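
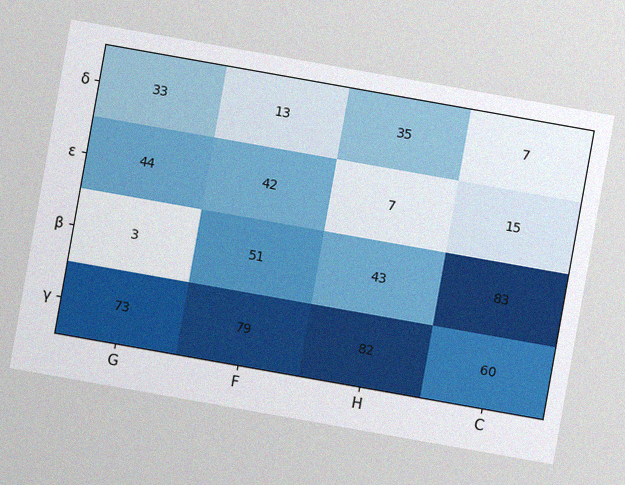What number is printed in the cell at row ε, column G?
44

The chart is tilted about 10° clockwise, with some photo noise. The (ε, G) cell reads 44.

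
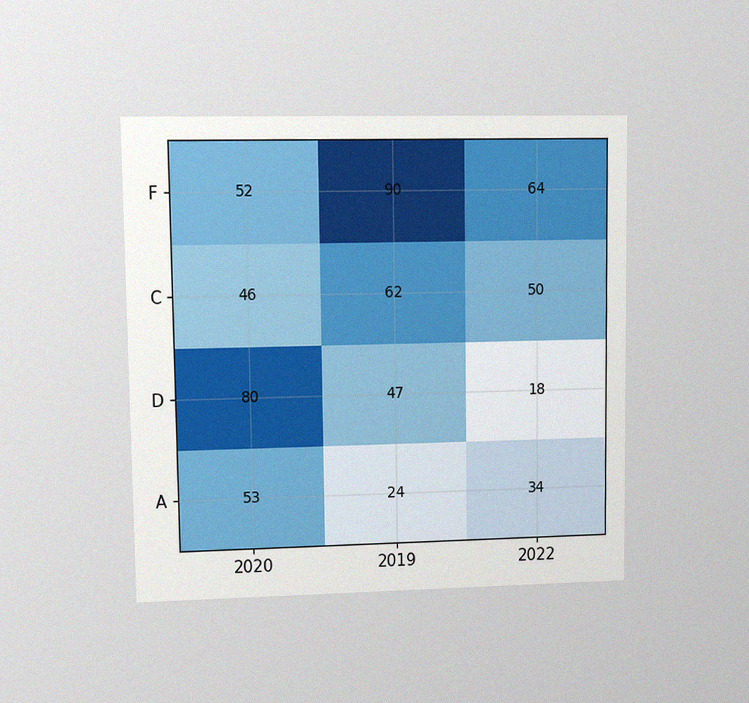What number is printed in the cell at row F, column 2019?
90

The chart is viewed at a slight angle, with some photo noise. The (F, 2019) cell reads 90.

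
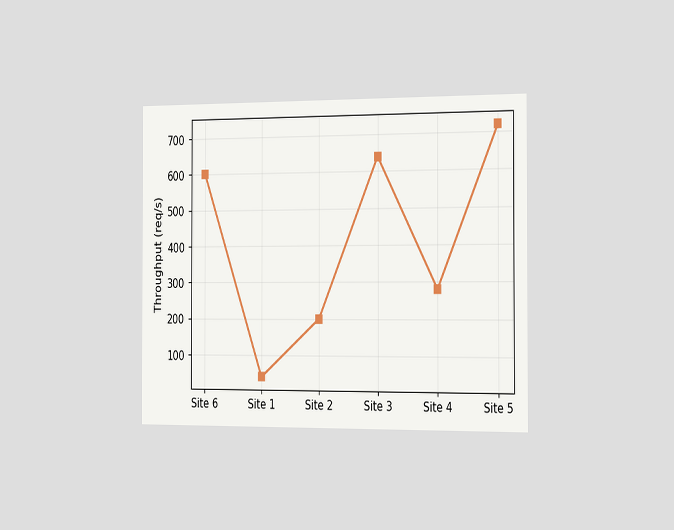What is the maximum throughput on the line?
720req/s

The chart is viewed slightly from the right. The highest point is at Site 5, and reading across to the y-axis gives 720req/s.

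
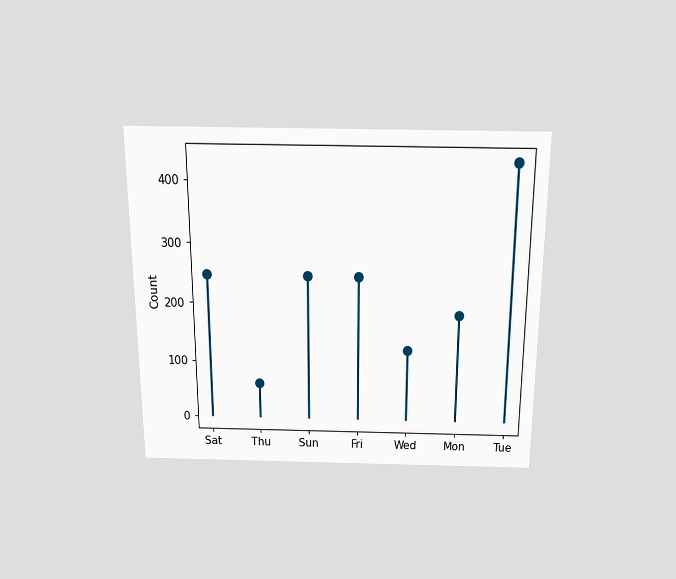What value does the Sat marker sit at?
248

The chart is viewed slightly from above. The Sat marker sits at 248.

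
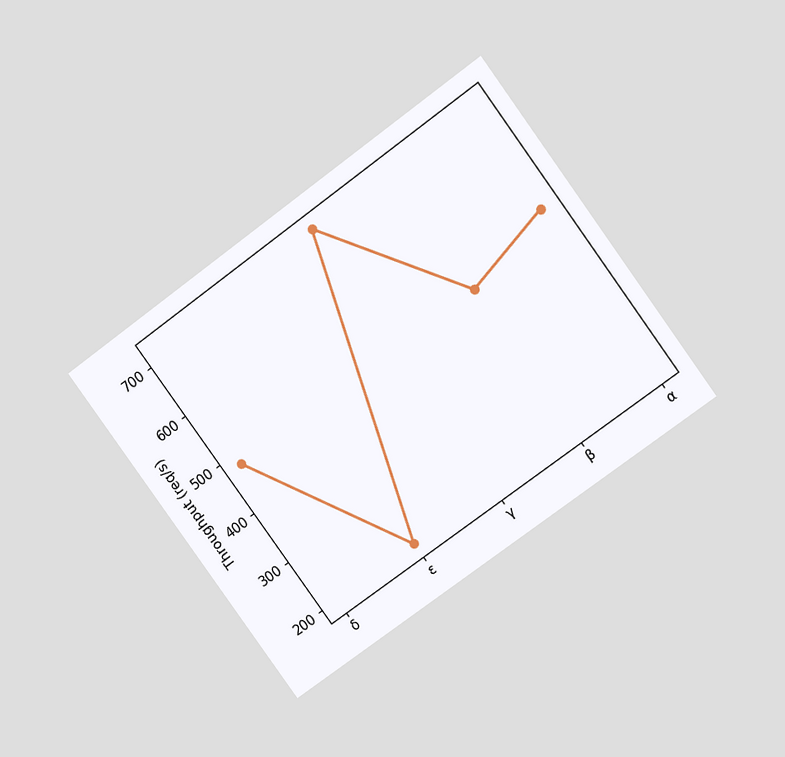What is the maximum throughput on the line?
The chart is tilted about 36° counter-clockwise and viewed at a slight angle. The highest point is at γ, and reading across to the y-axis gives 720req/s.

720req/s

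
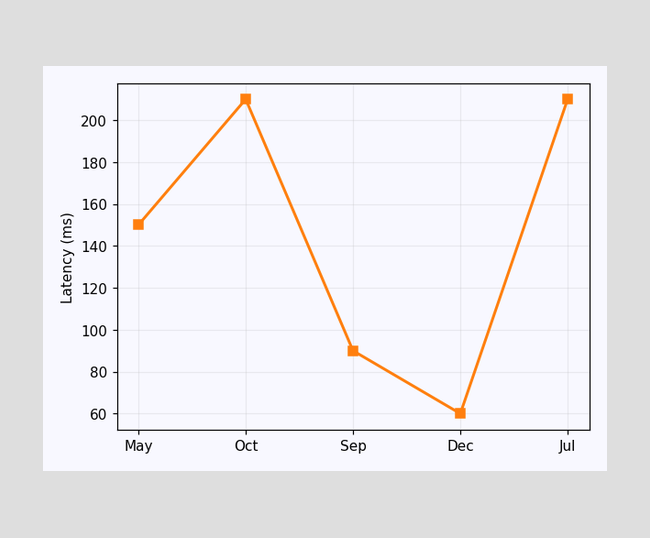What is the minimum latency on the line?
The lowest point is at Dec, and reading across to the y-axis gives 60ms.

60ms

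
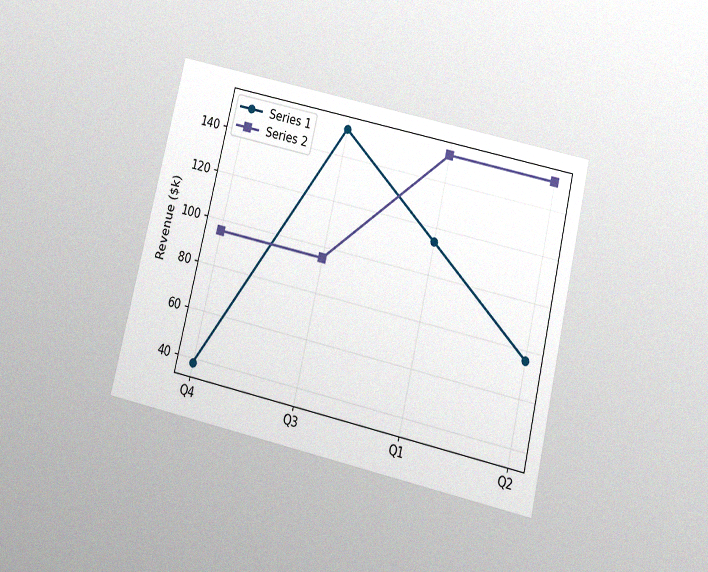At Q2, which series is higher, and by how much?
The chart is tilted about 13° clockwise and viewed slightly from below, with some photo noise. At Q2, Series 2 sits above the other line by $76k.

Series 2, by $76k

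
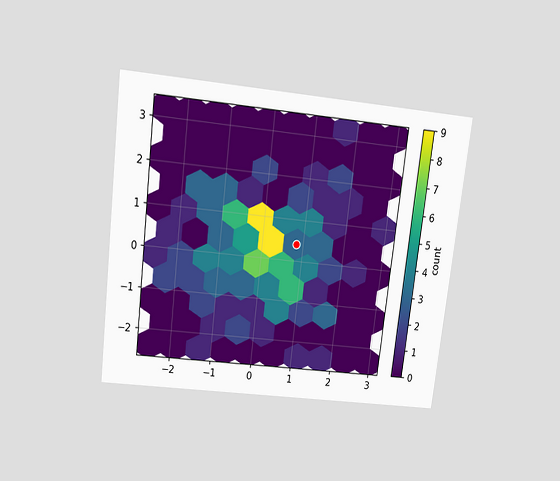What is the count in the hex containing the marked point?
The chart is tilted about 7° clockwise and viewed slightly from above. The marked hex reads 3 on the colorbar.

3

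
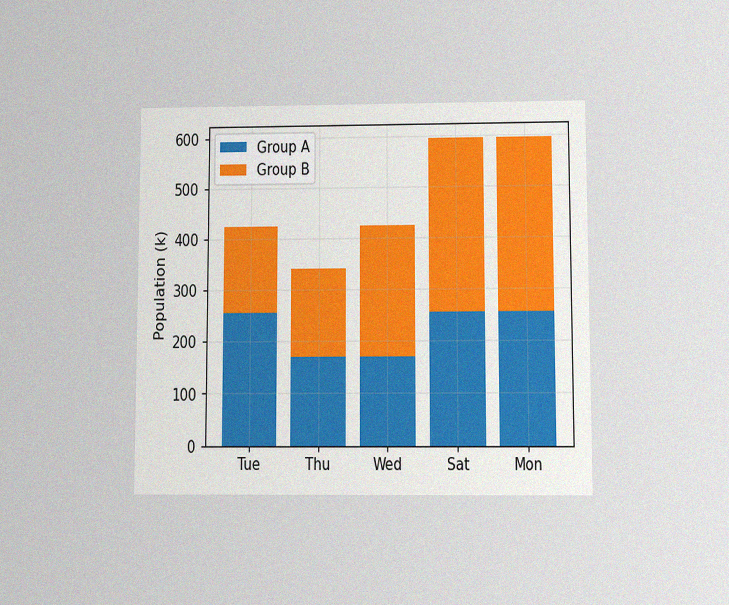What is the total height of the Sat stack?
The chart is viewed slightly from below, with some photo noise. The Sat stack's top reaches 595k on the y-axis.

595k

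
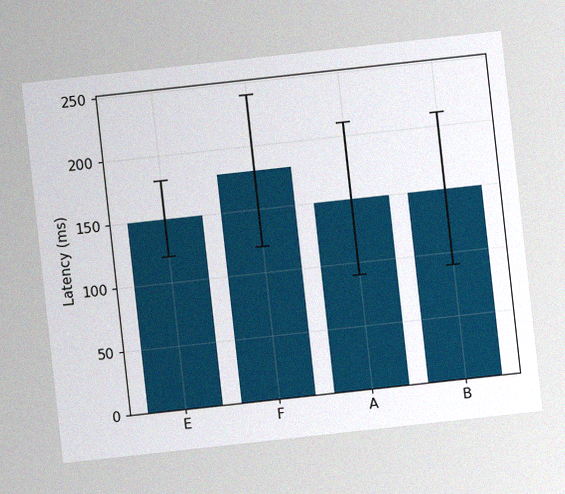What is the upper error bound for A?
The chart is tilted about 6° counter-clockwise, with some photo noise. The A bar's upper whisker reaches 210ms.

210ms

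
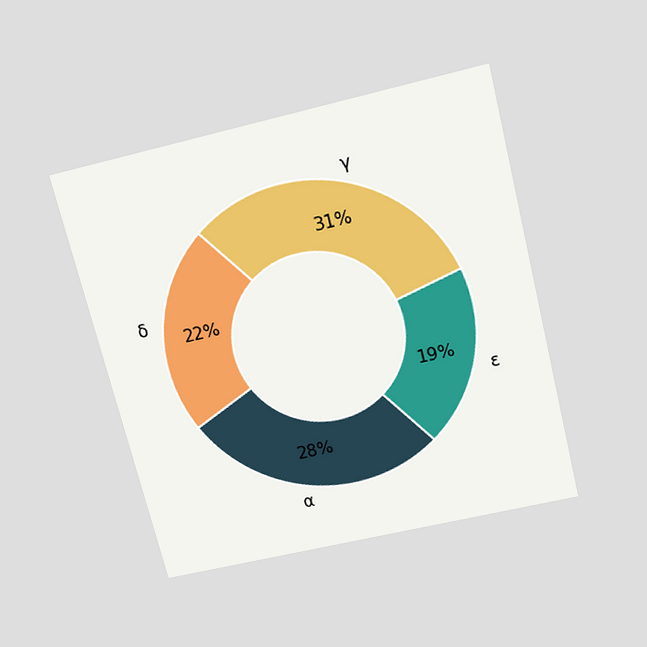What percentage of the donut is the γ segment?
31%

The chart is tilted about 14° counter-clockwise and viewed slightly from above. The γ segment takes up 31% of the ring.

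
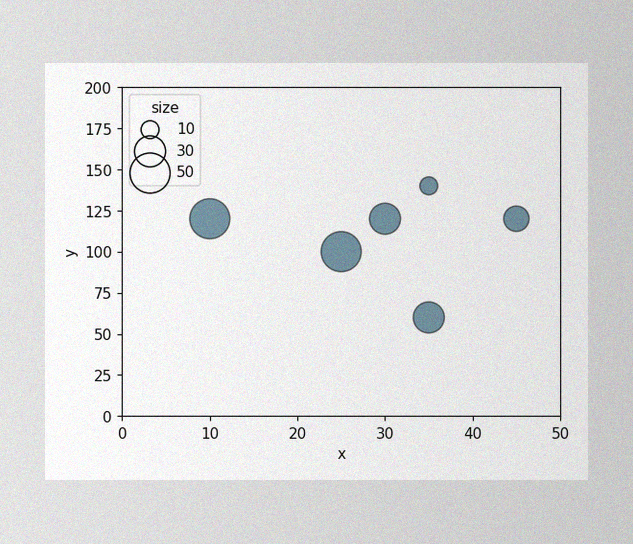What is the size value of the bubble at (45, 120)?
The image has some photo noise and uneven lighting. Matching the bubble at (45, 120) against the size legend gives 20.

20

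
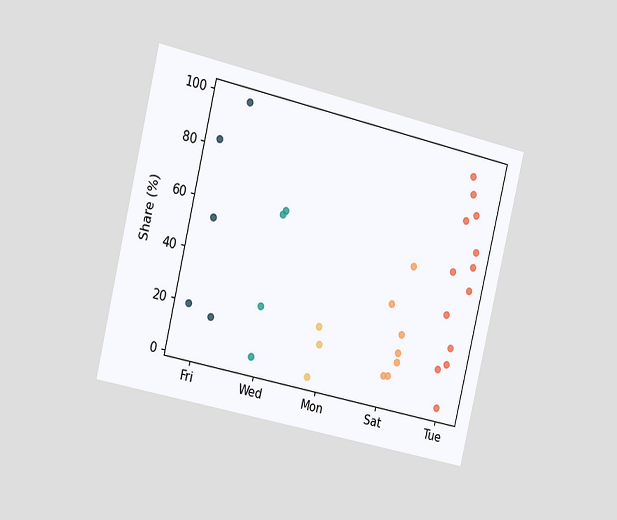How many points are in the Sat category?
7

The chart is tilted about 13° clockwise and viewed slightly from the left. Counting the markers in the Sat column gives 7.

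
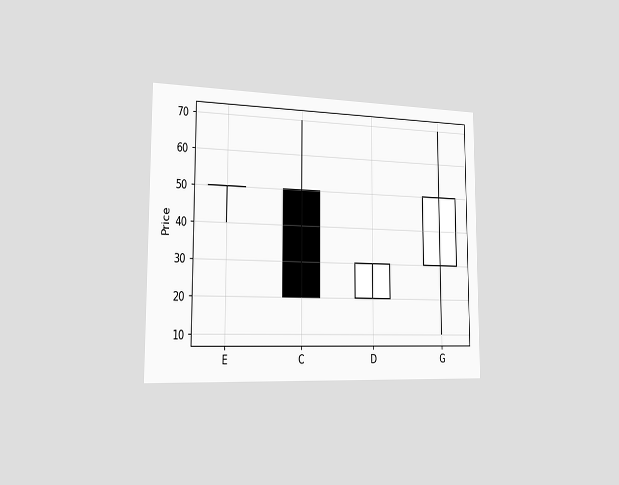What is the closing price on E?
The chart is viewed slightly from the left. The E candle closes at 50.

50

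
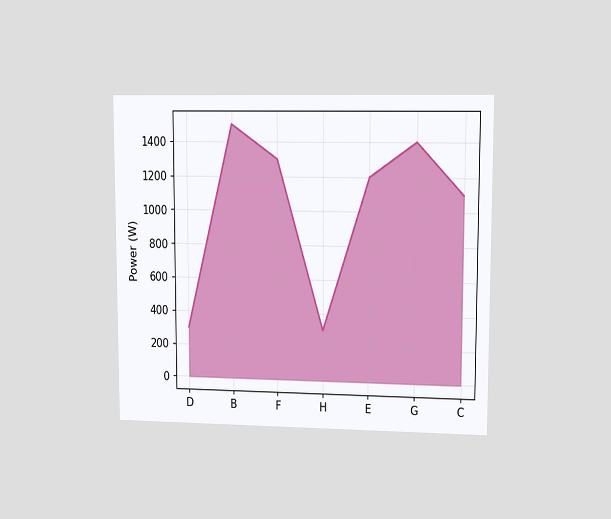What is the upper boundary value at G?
1400W

The chart is viewed at a slight angle. At G the upper boundary is at 1400W.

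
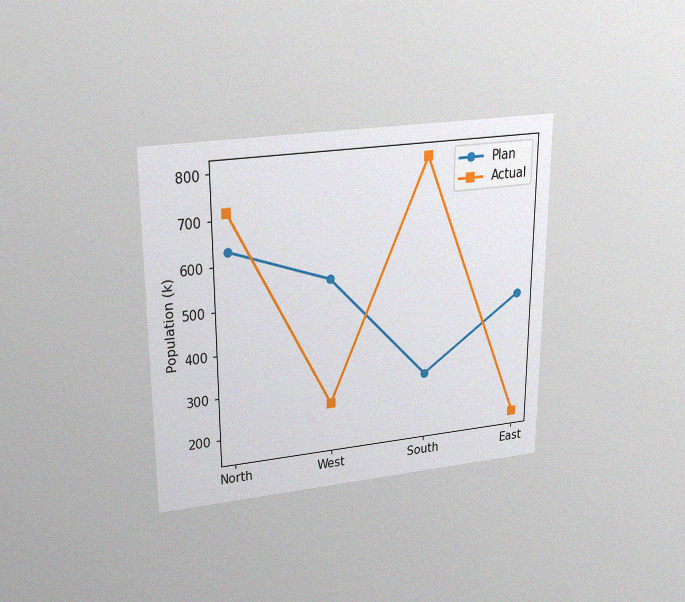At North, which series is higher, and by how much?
Actual, by 84k

The chart is viewed slightly from above, with some photo noise. At North, Actual sits above the other line by 84k.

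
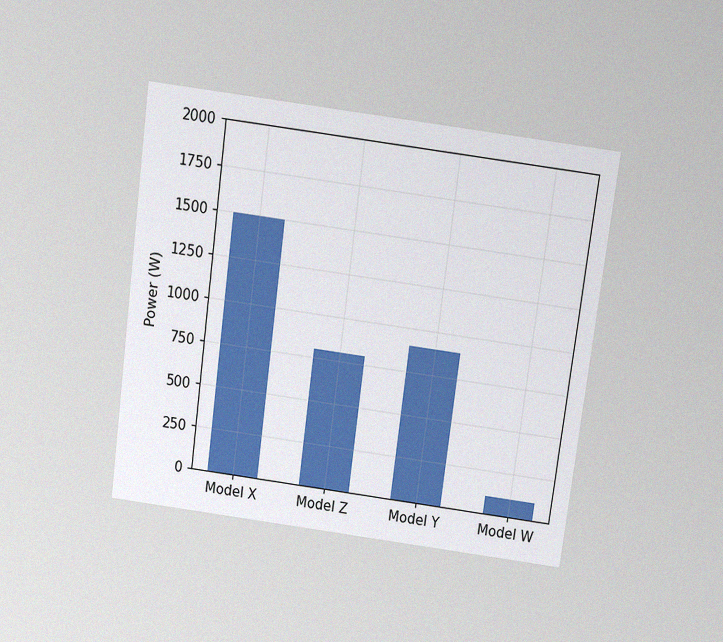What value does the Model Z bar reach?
800W

The chart is tilted about 7° clockwise and viewed slightly from above, with some photo noise. Reading along the chart's y-axis, the Model Z bar reaches 800W.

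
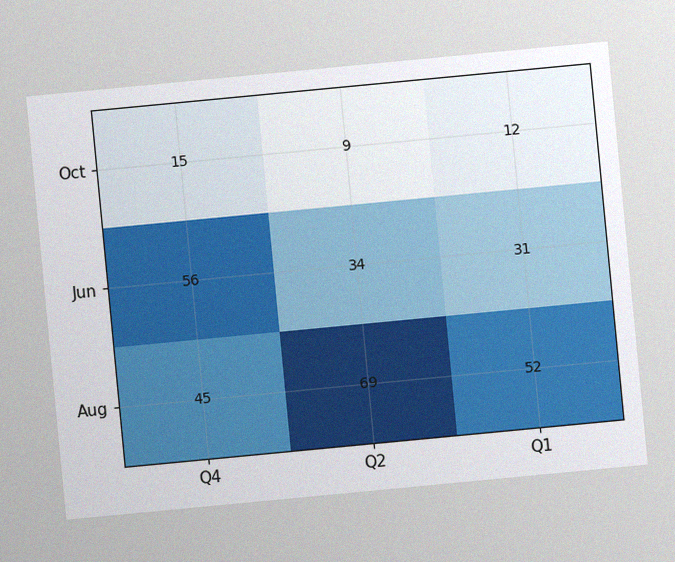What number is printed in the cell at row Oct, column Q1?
12

The chart is tilted about 5° counter-clockwise, with some photo noise. The (Oct, Q1) cell reads 12.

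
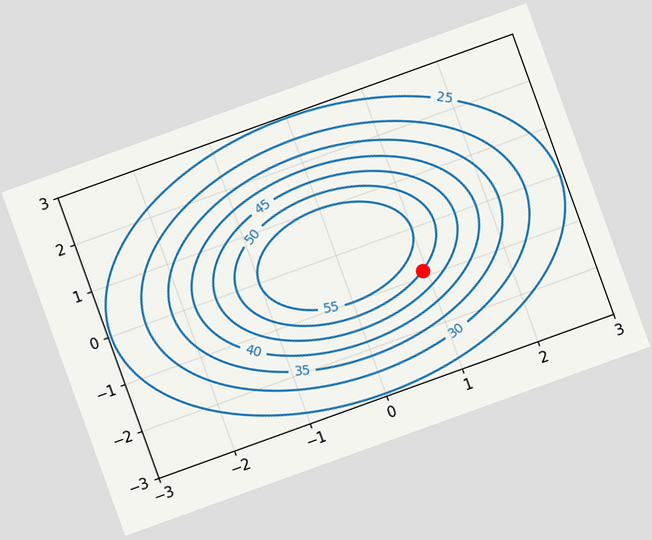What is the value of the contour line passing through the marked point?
The chart is tilted about 20° counter-clockwise. The marked point sits on the contour labelled 50.

50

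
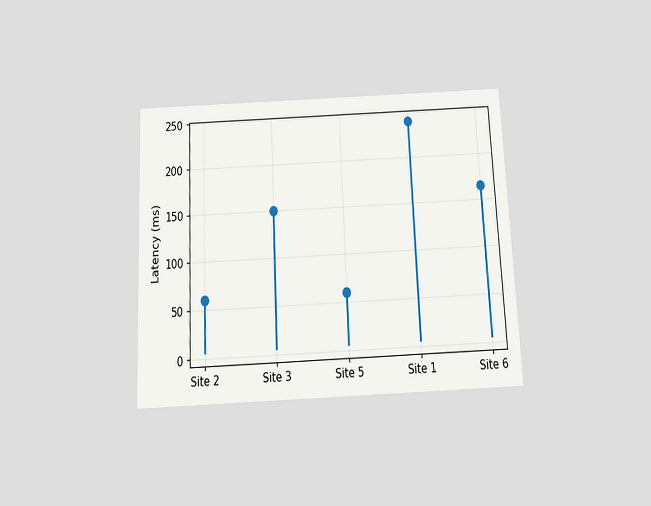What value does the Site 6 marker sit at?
The chart is tilted about 3° counter-clockwise and viewed slightly from below. The Site 6 marker sits at 165ms.

165ms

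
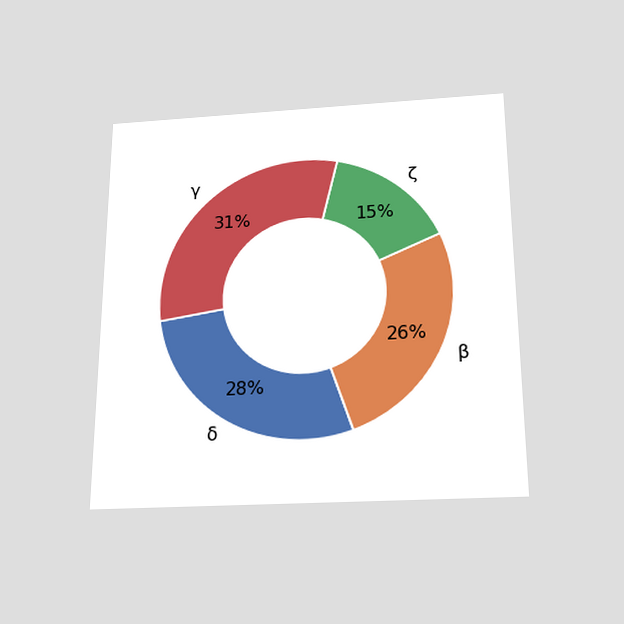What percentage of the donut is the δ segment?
The chart is viewed slightly from below. The δ segment takes up 28% of the ring.

28%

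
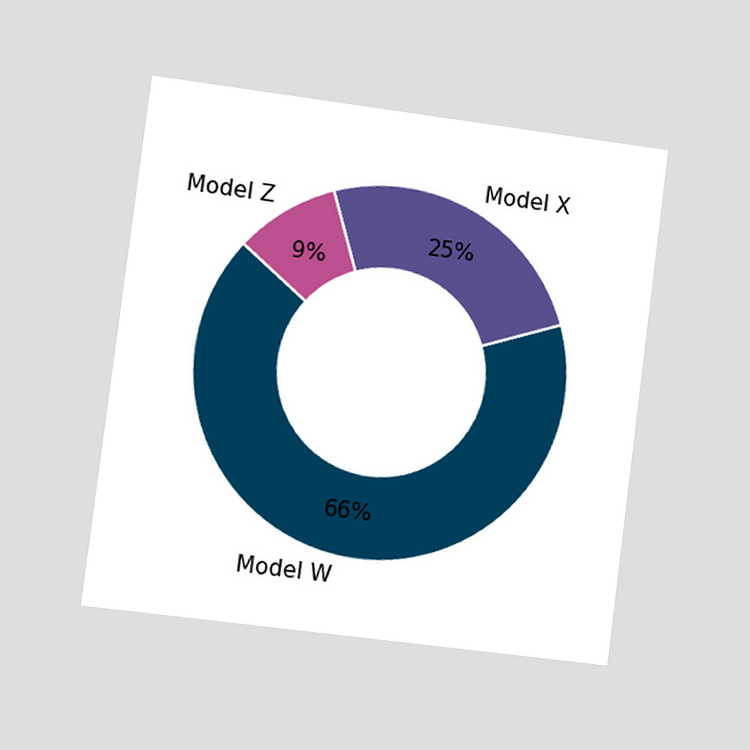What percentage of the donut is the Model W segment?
The chart is tilted about 7° clockwise and viewed slightly from the left. The Model W segment takes up 66% of the ring.

66%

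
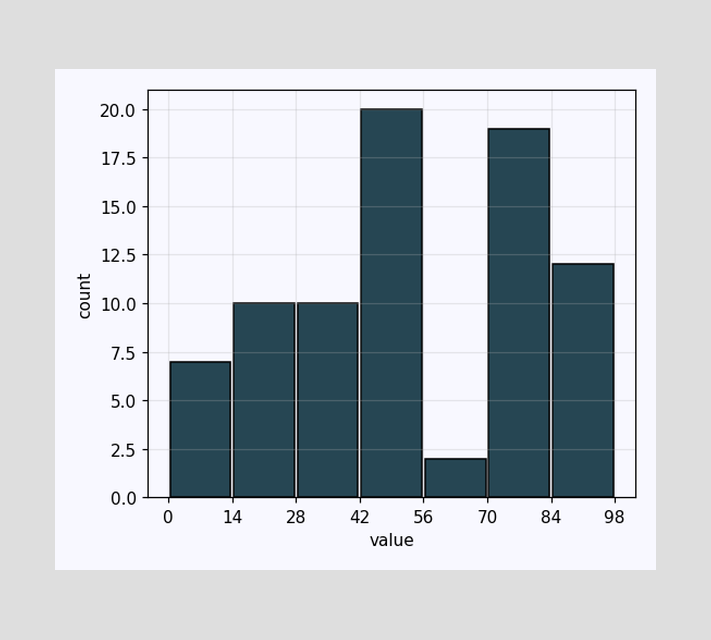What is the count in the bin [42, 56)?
The [42, 56) bin has height 20.

20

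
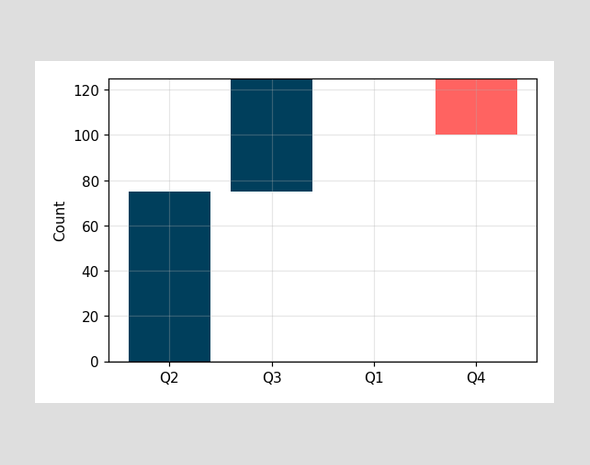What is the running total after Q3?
After Q3 the running total reaches 125.

125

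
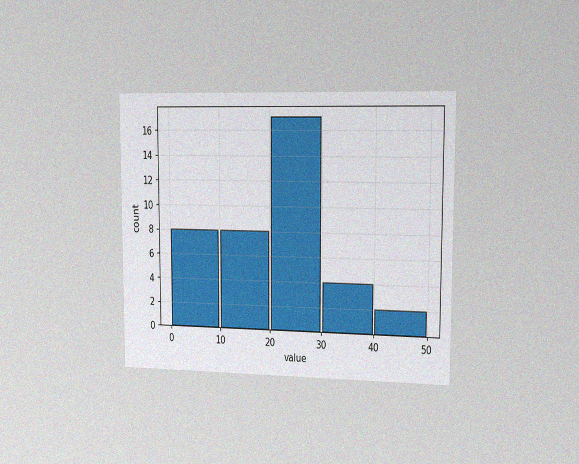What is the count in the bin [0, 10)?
8

The chart is viewed slightly from the right, with some photo noise. The [0, 10) bin has height 8.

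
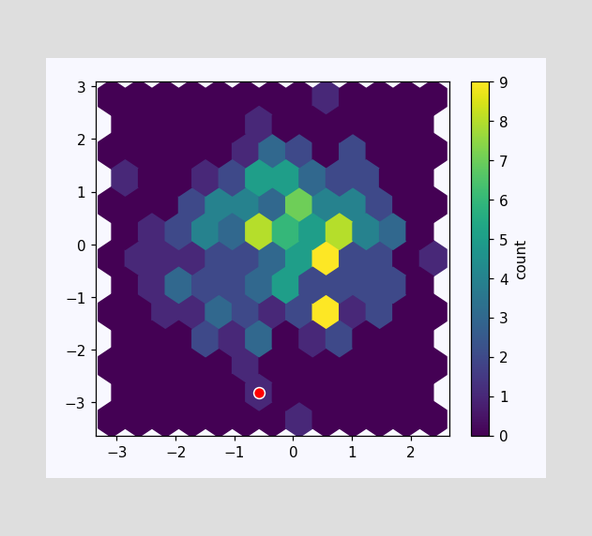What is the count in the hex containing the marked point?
1

The marked hex reads 1 on the colorbar.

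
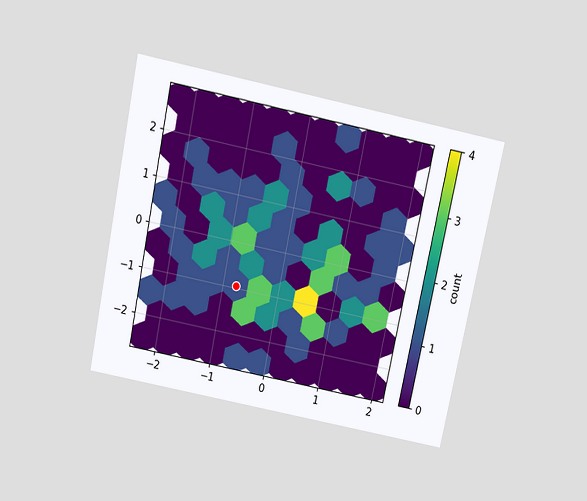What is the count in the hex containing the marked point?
The chart is tilted about 12° clockwise and viewed slightly from above. The marked hex reads 1 on the colorbar.

1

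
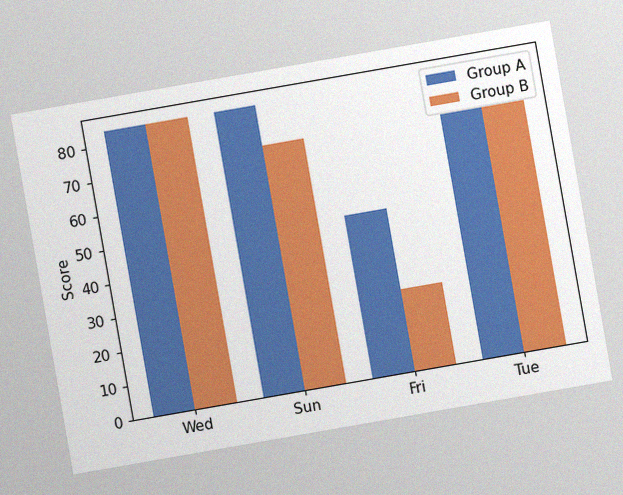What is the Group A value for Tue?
The chart is tilted about 10° counter-clockwise, with some photo noise. The Group A bar at Tue reaches 72 on the y-axis.

72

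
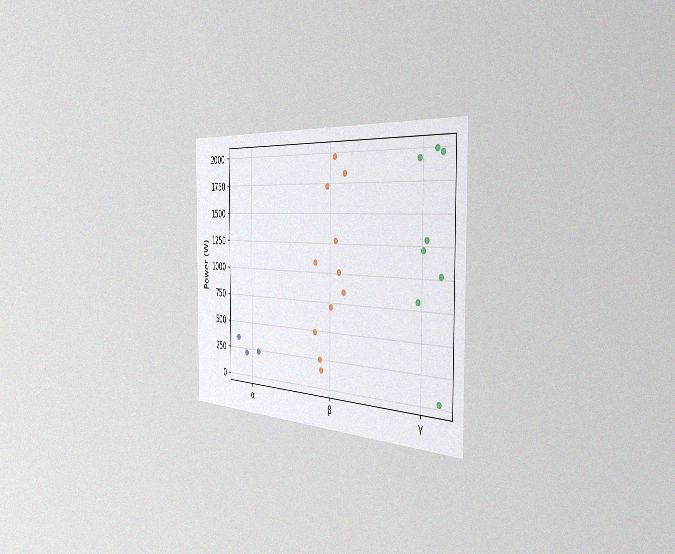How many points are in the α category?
The chart is viewed slightly from the right, with some photo noise. Counting the markers in the α column gives 3.

3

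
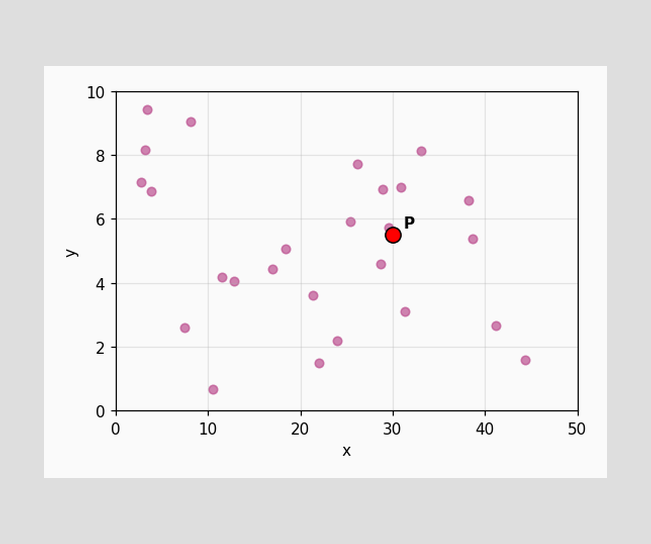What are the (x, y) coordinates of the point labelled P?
Following the gridlines from P to each axis, P sits at (30, 5.5).

(30, 5.5)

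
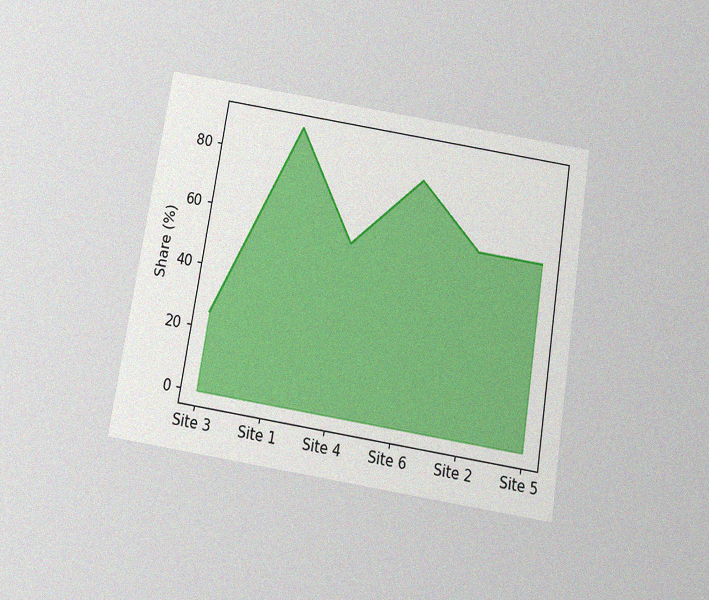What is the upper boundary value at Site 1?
90%

The chart is tilted about 9° clockwise and viewed slightly from below, with some photo noise. At Site 1 the upper boundary is at 90%.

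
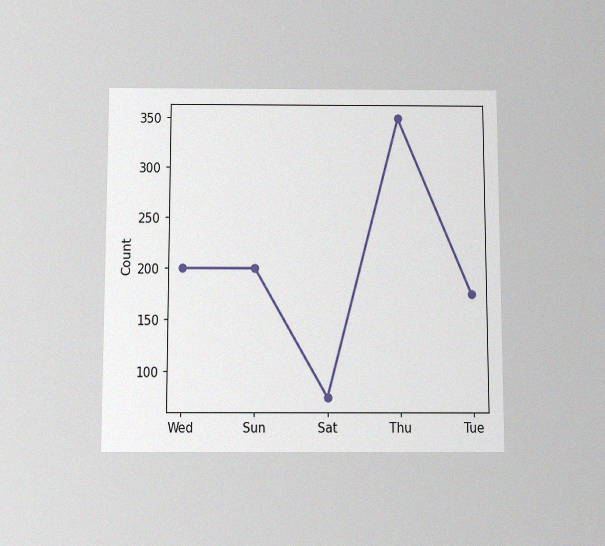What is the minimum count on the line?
75

The chart is viewed slightly from below, with some photo noise. The lowest point is at Sat, and reading across to the y-axis gives 75.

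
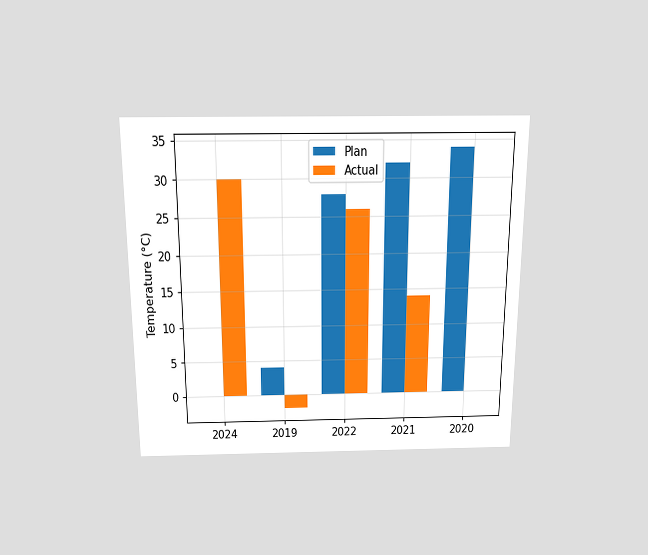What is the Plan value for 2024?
0°C

The chart is viewed slightly from above. The Plan bar at 2024 reaches 0°C on the y-axis.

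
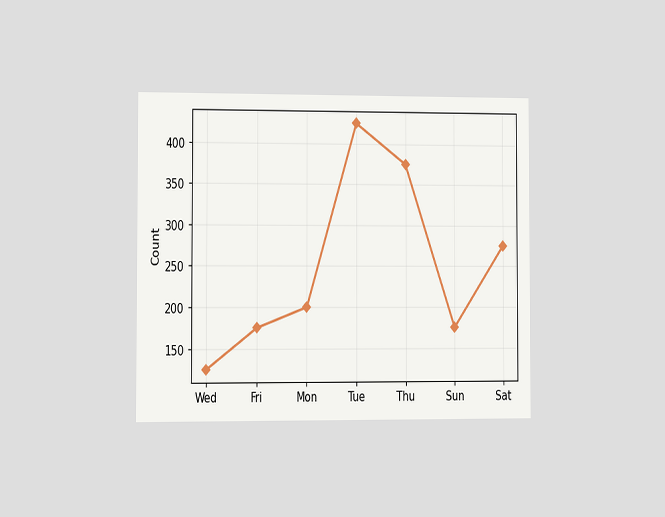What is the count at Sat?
The chart is viewed slightly from the left. At Sat, the line is at 275.

275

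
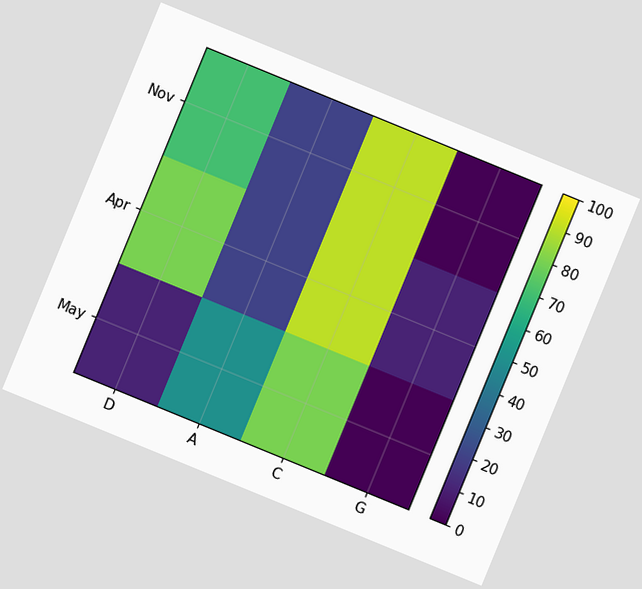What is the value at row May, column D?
10

The chart is tilted about 22° clockwise. Matching cell (May, D) against the colorbar gives 10.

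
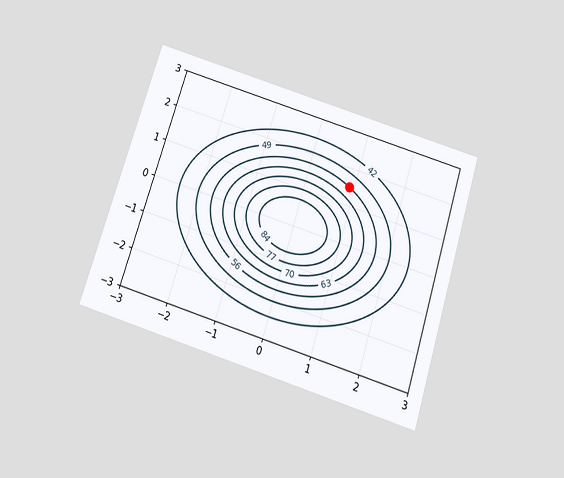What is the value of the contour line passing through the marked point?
The chart is tilted about 17° clockwise and viewed slightly from below. The marked point sits on the contour labelled 56.

56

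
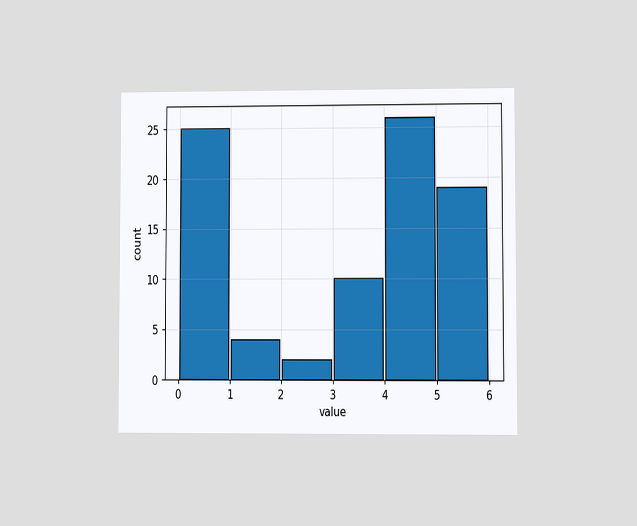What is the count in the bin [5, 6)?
19

The chart is viewed at a slight angle. The [5, 6) bin has height 19.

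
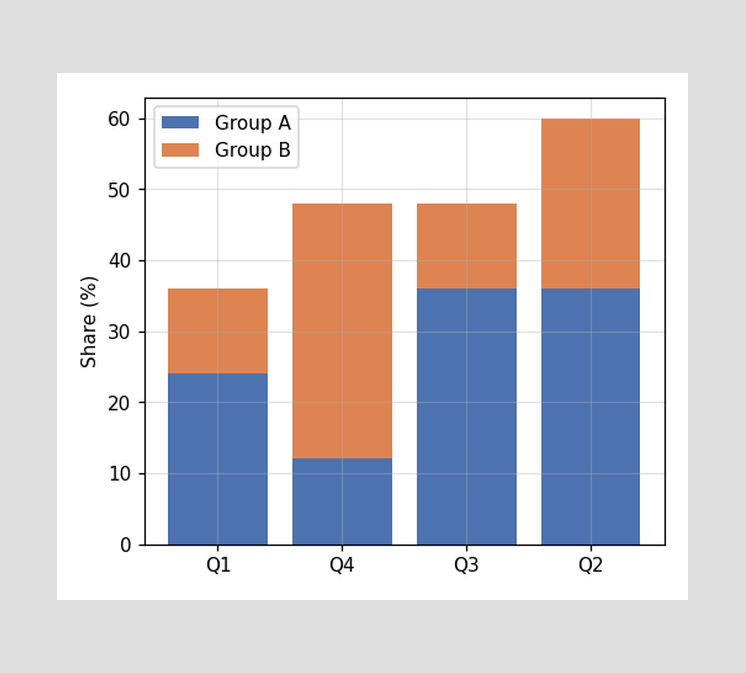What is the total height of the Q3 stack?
48%

The Q3 stack's top reaches 48% on the y-axis.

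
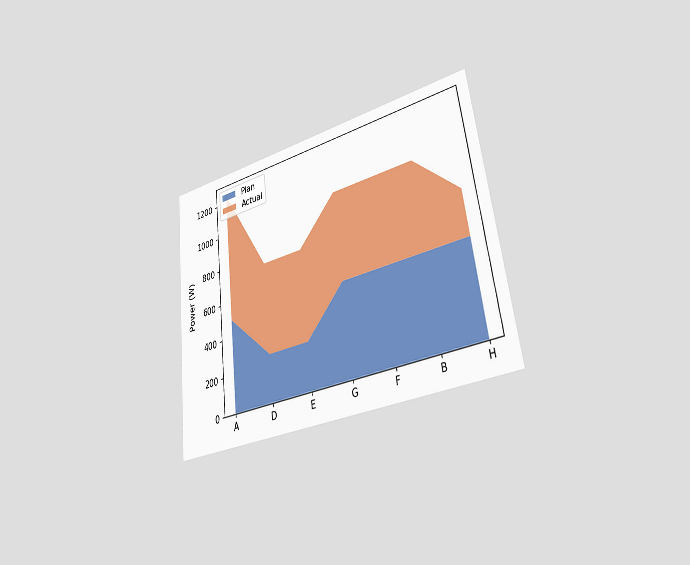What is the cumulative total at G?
1000W

The chart is tilted about 7° counter-clockwise and viewed slightly from the right. The stacked total at G reaches 1000W.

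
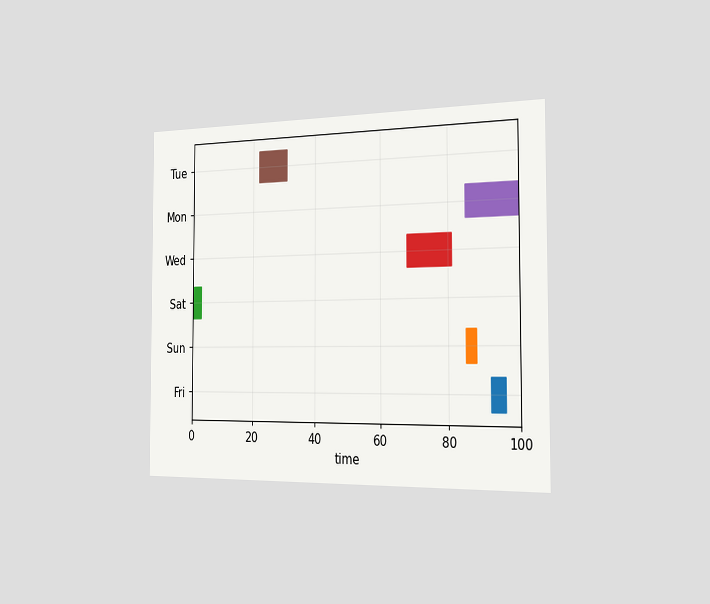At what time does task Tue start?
The chart is viewed slightly from the right. The Tue bar begins at t=22.

22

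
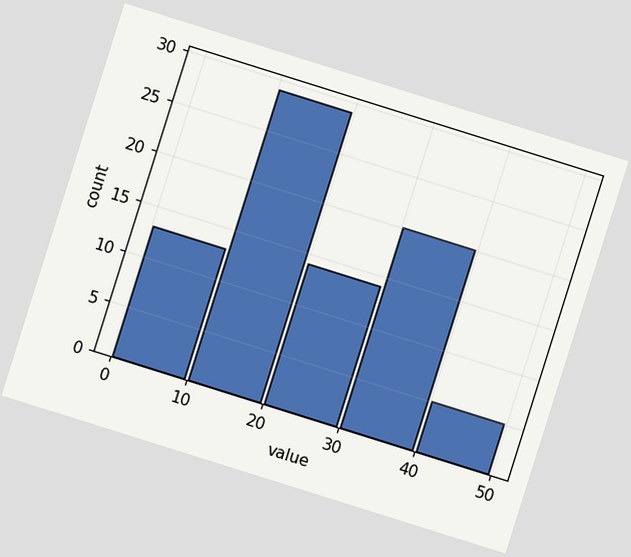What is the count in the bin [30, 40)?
20

The chart is tilted about 17° clockwise. The [30, 40) bin has height 20.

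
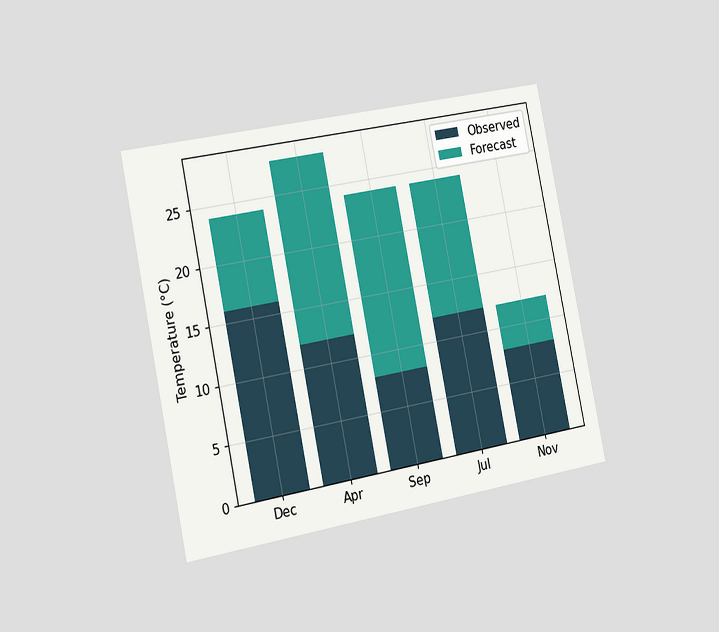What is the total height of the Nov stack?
The chart is tilted about 11° counter-clockwise and viewed slightly from the left. The Nov stack's top reaches 12°C on the y-axis.

12°C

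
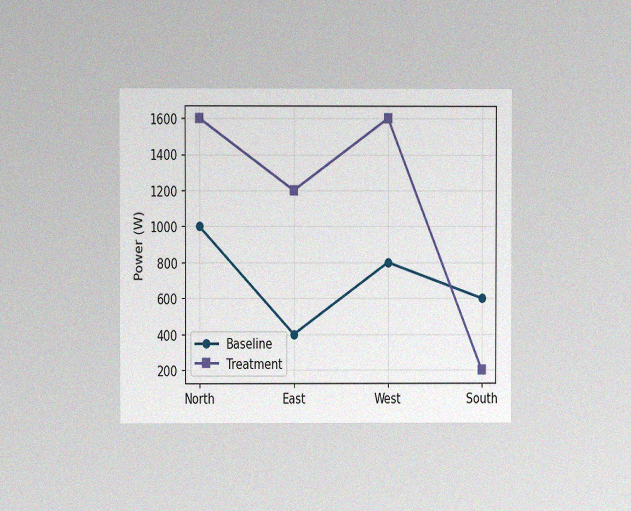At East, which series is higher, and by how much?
Treatment, by 800W

The chart is viewed at a slight angle, with some photo noise. At East, Treatment sits above the other line by 800W.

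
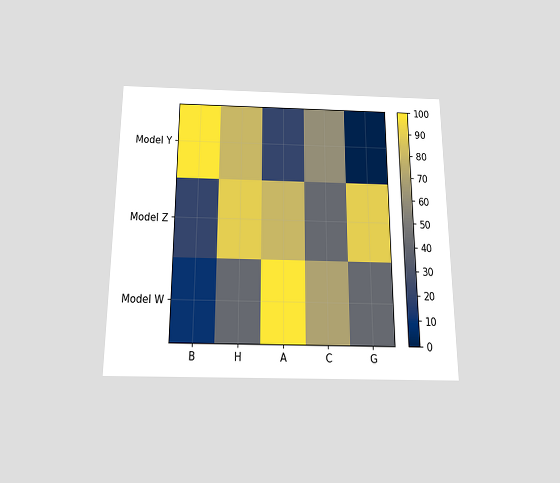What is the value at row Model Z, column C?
The chart is viewed slightly from below. Matching cell (Model Z, C) against the colorbar gives 40.

40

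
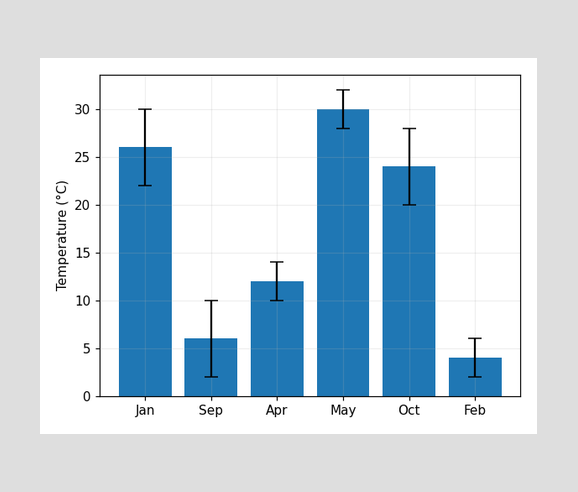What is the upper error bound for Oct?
The Oct bar's upper whisker reaches 28°C.

28°C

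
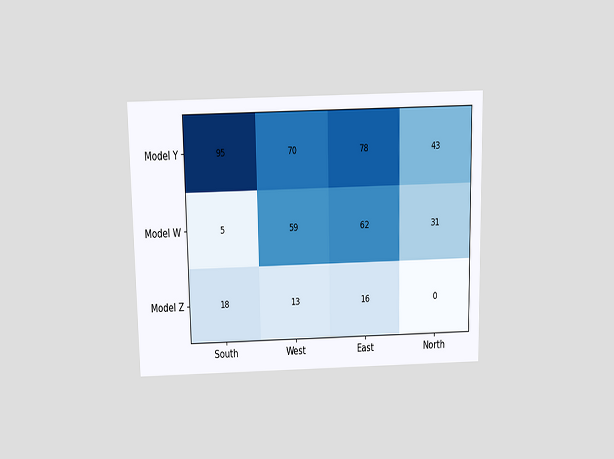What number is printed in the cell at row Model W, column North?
The chart is viewed slightly from above. The (Model W, North) cell reads 31.

31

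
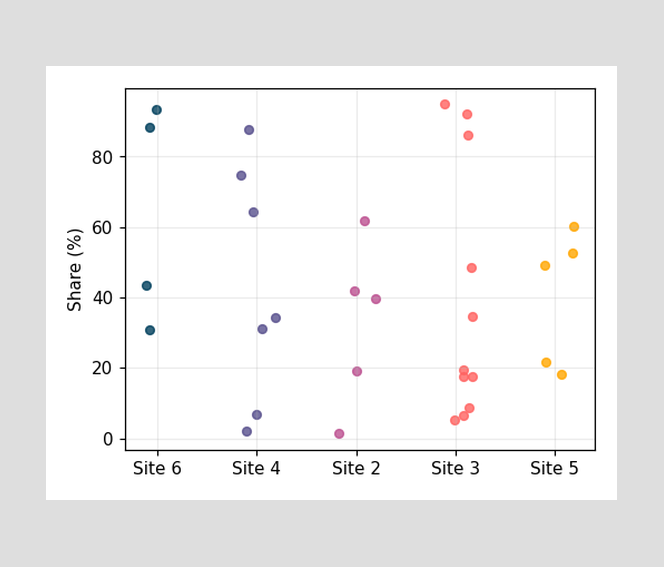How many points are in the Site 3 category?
Counting the markers in the Site 3 column gives 11.

11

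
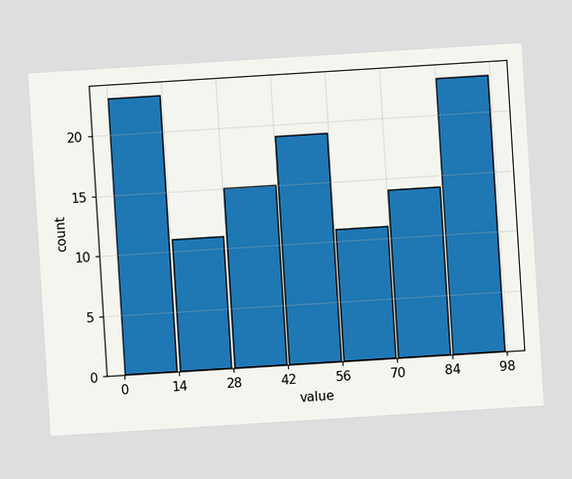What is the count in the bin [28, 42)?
15

The chart is tilted about 4° counter-clockwise. The [28, 42) bin has height 15.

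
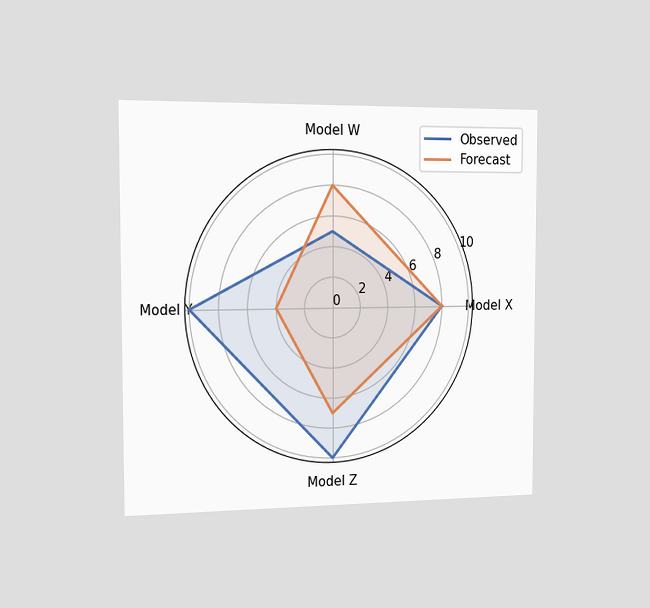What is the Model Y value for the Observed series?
10

The chart is viewed slightly from the left. On the Model Y axis, Observed reaches 10.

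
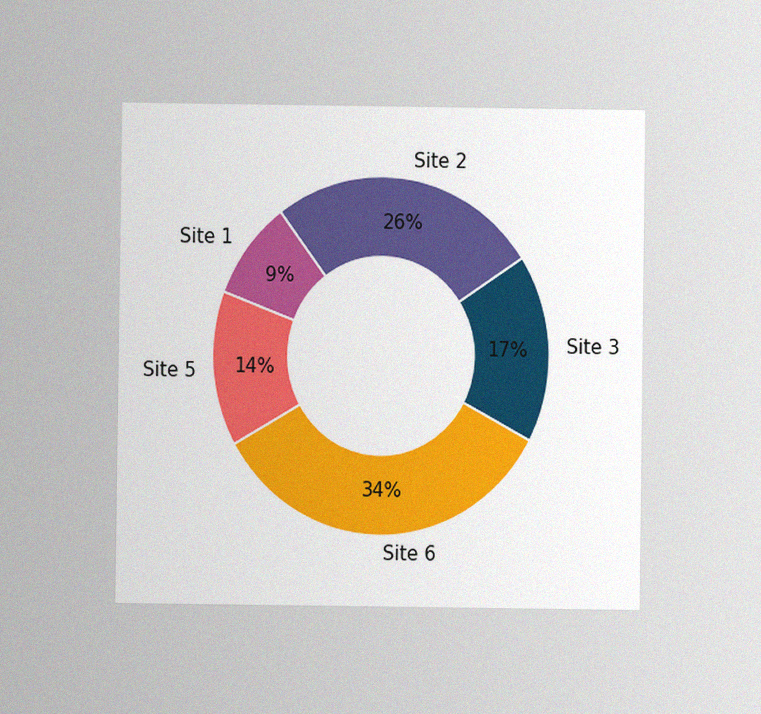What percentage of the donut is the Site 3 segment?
17%

The chart is viewed at a slight angle, with some photo noise. The Site 3 segment takes up 17% of the ring.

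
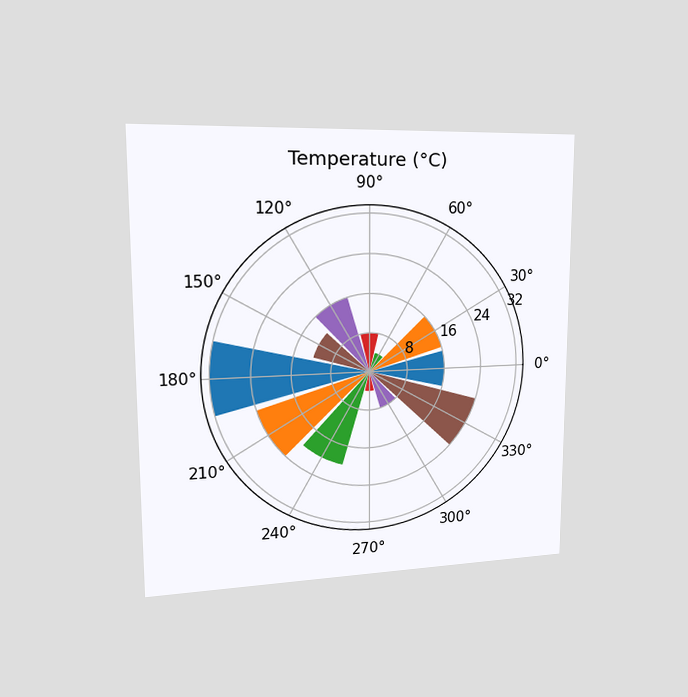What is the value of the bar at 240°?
20°C

The chart is viewed slightly from the left. The bar at 240° reaches 20°C on the radial axis.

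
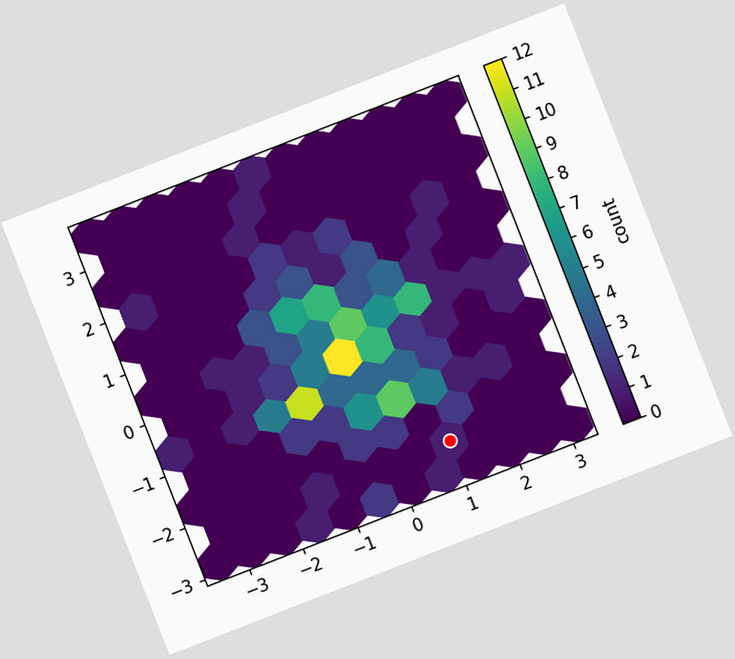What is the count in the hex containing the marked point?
1

The chart is tilted about 21° counter-clockwise. The marked hex reads 1 on the colorbar.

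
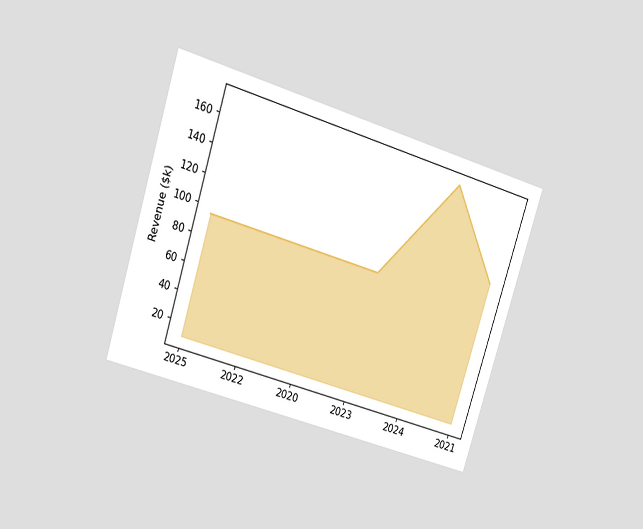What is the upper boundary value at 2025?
The chart is tilted about 17° clockwise and viewed at a slight angle. At 2025 the upper boundary is at $95k.

$95k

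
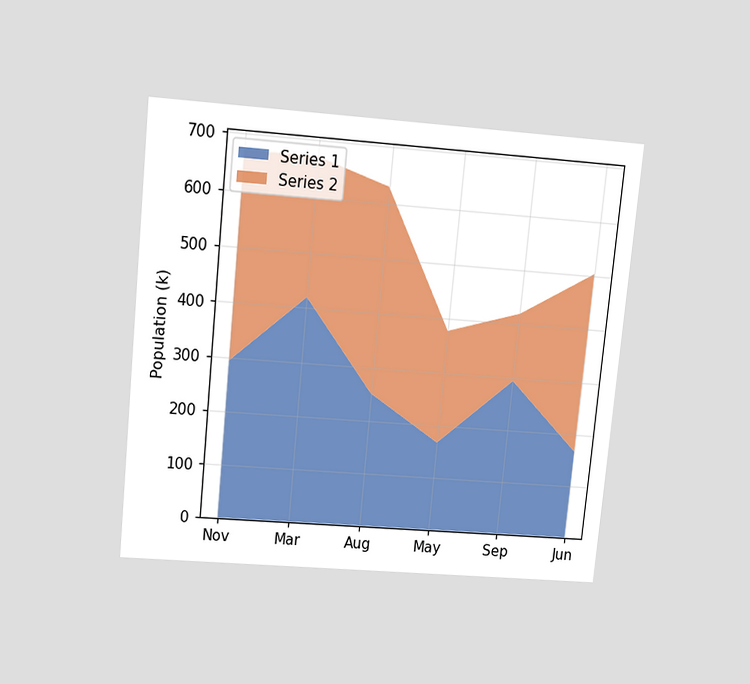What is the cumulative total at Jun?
504k

The chart is tilted about 6° clockwise and viewed slightly from above. The stacked total at Jun reaches 504k.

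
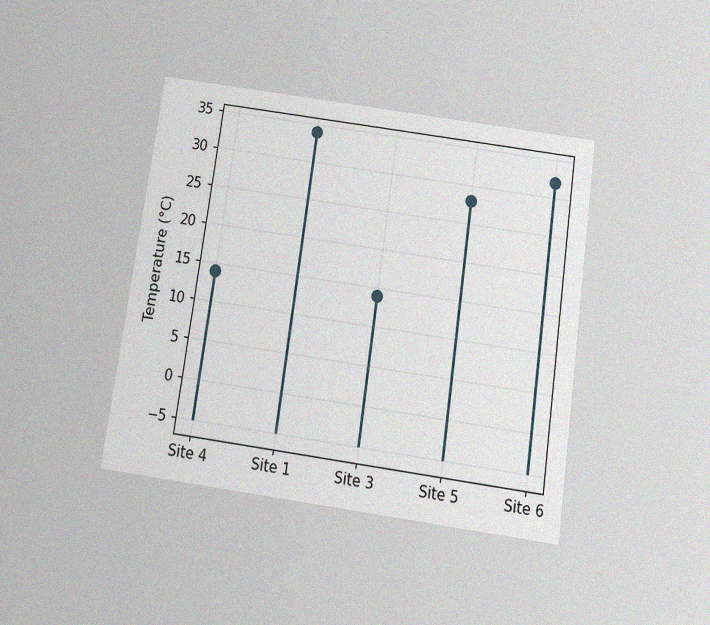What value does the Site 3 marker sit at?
The chart is tilted about 8° clockwise and viewed slightly from below, with some photo noise. The Site 3 marker sits at 14°C.

14°C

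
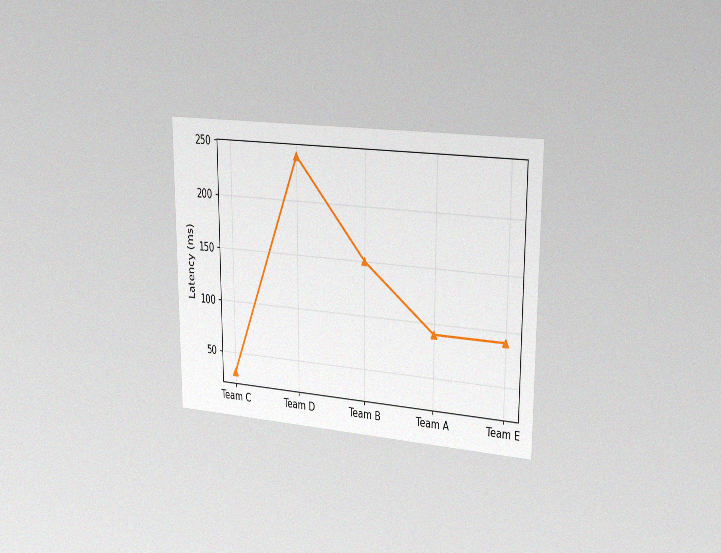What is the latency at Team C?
The chart is viewed slightly from the right, with some photo noise. At Team C, the line is at 30ms.

30ms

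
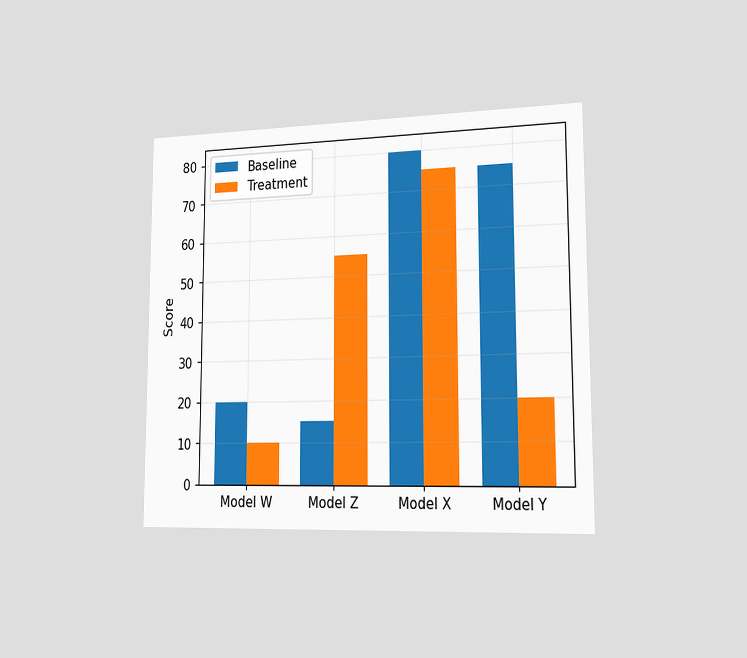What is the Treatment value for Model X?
75

The chart is viewed slightly from the right. The Treatment bar at Model X reaches 75 on the y-axis.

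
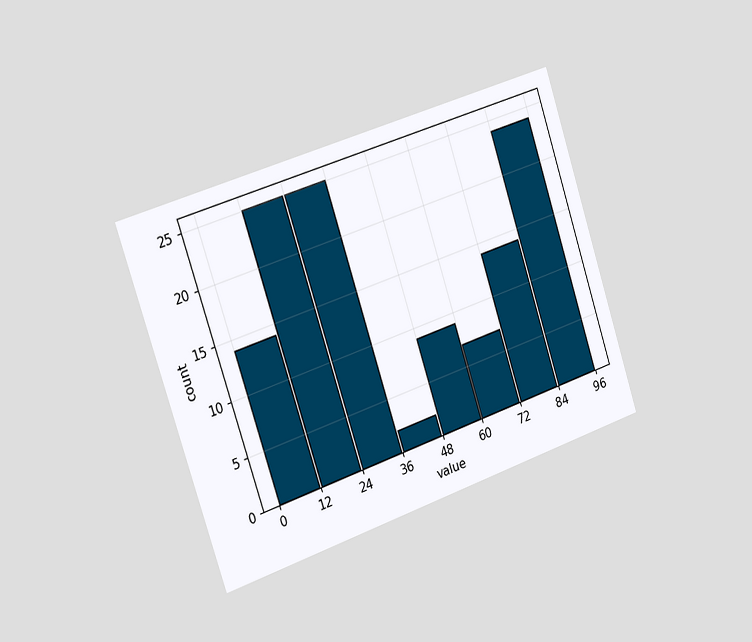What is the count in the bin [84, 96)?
The chart is tilted about 18° counter-clockwise and viewed slightly from the left. The [84, 96) bin has height 24.

24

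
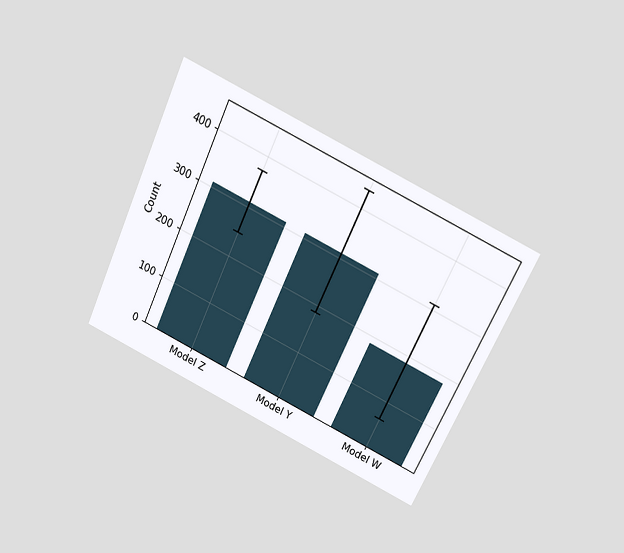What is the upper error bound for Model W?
The chart is tilted about 25° clockwise and viewed slightly from above. The Model W bar's upper whisker reaches 310.

310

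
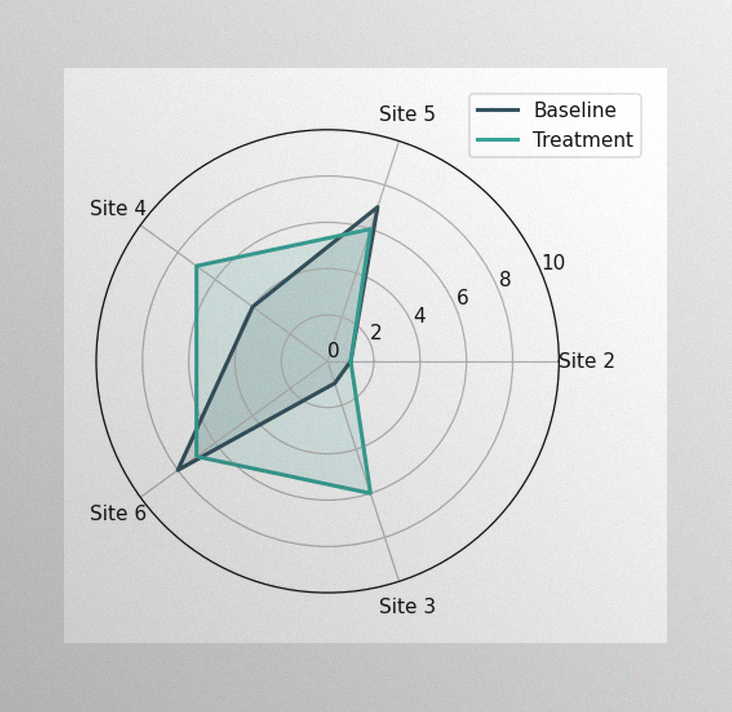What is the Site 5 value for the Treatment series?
6

The image has some photo noise and uneven lighting. On the Site 5 axis, Treatment reaches 6.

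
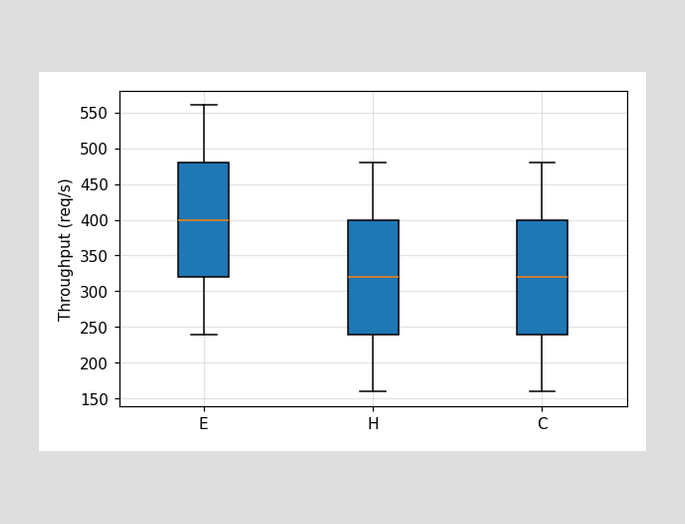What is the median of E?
400req/s

The median line in the E box sits at 400req/s.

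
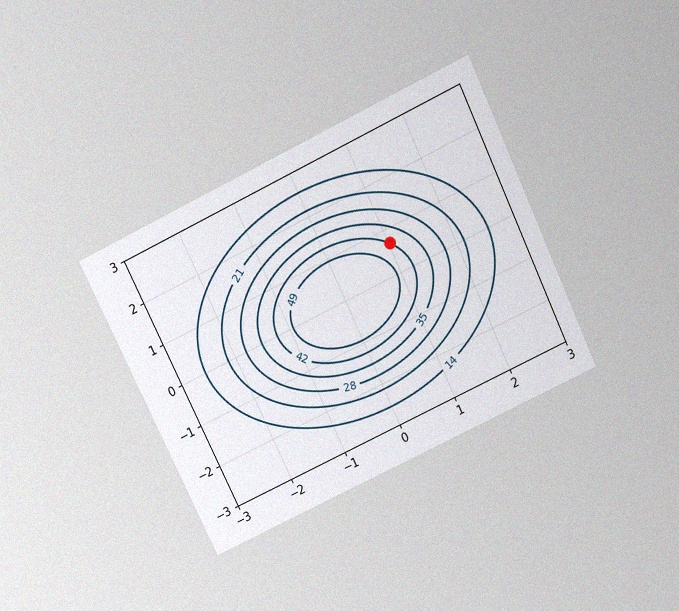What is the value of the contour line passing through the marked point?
The chart is tilted about 26° counter-clockwise and viewed slightly from above, with some photo noise. The marked point sits on the contour labelled 42.

42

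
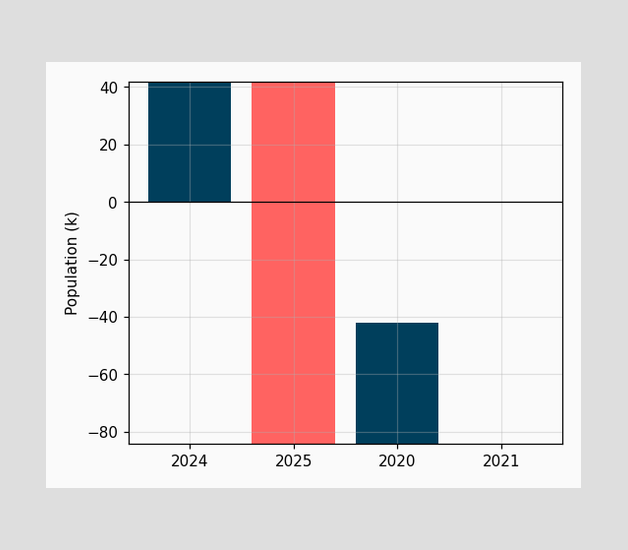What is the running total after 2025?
After 2025 the running total reaches -84k.

-84k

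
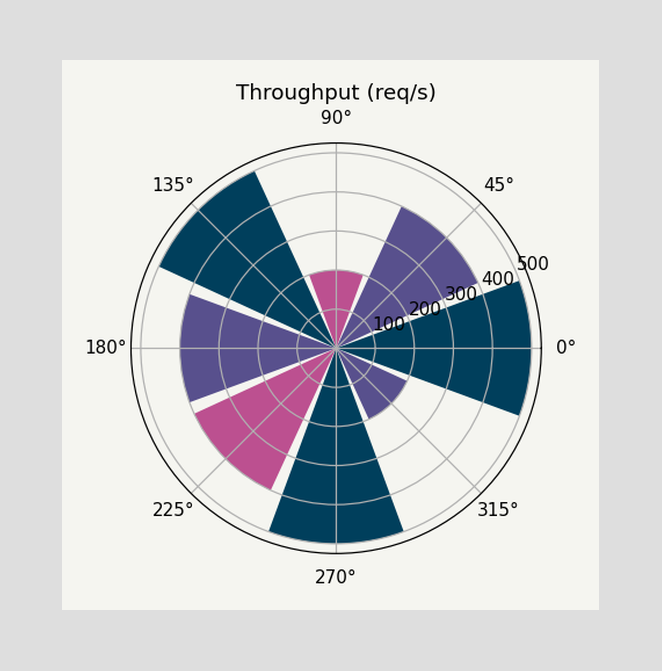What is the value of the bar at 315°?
The bar at 315° reaches 200req/s on the radial axis.

200req/s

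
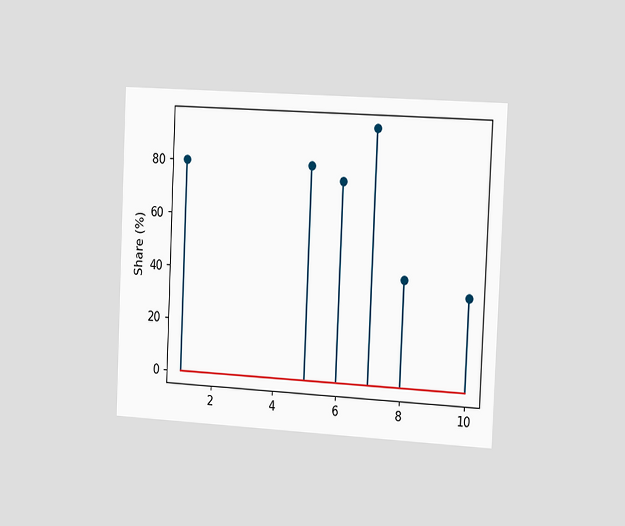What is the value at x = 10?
35%

The chart is tilted about 3° clockwise and viewed slightly from the right. The stem at x=10 reaches 35%.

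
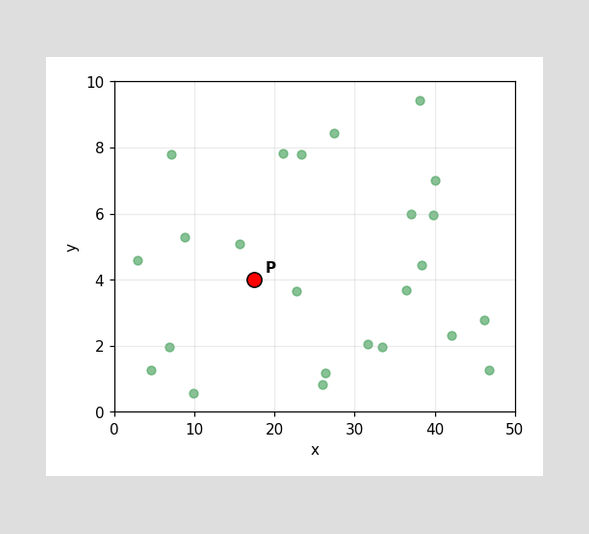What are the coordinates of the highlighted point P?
Following the gridlines from P to each axis, P sits at (17.5, 4).

(17.5, 4)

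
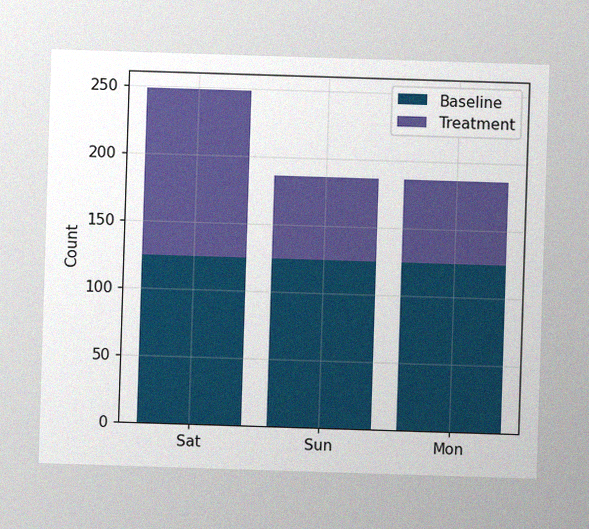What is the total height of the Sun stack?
The image has some photo noise and uneven lighting. The Sun stack's top reaches 186 on the y-axis.

186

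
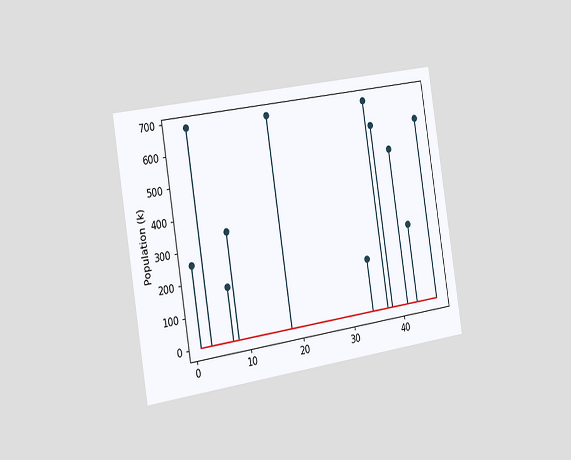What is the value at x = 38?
The chart is tilted about 9° counter-clockwise and viewed slightly from the left. The stem at x=38 reaches 595k.

595k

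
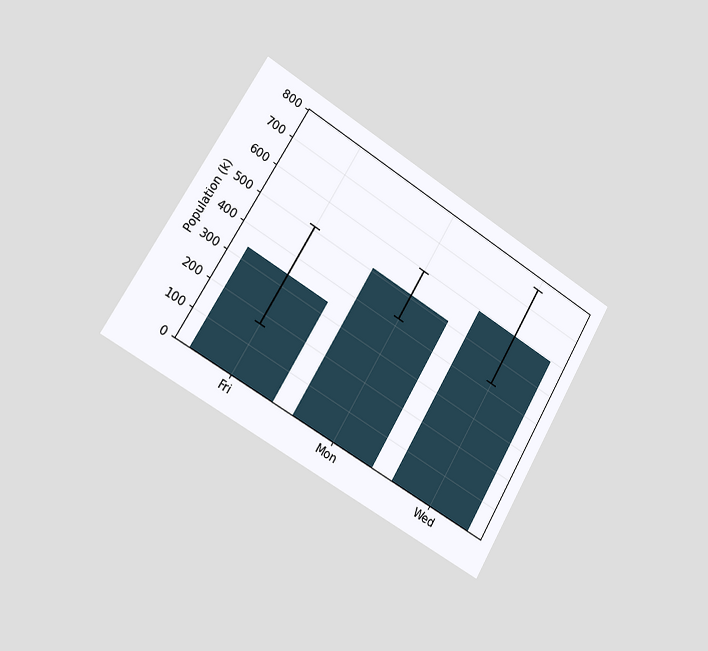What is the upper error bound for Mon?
The chart is tilted about 31° clockwise and viewed slightly from the left. The Mon bar's upper whisker reaches 595k.

595k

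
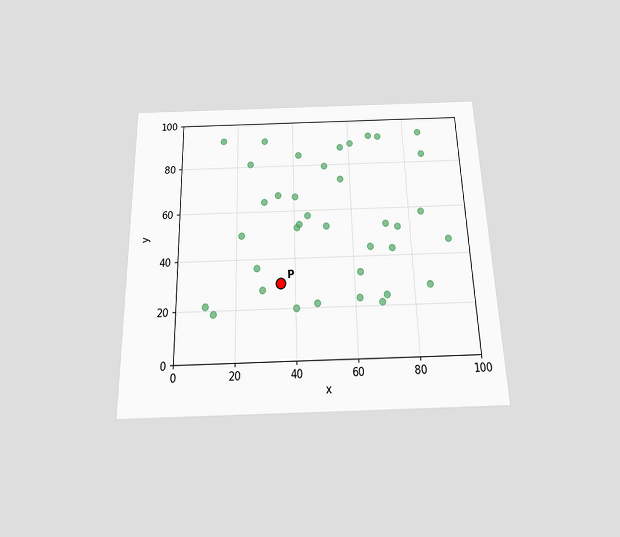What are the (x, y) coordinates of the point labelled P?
(35, 30)

The chart is viewed slightly from below. Following the gridlines from P to each axis, P sits at (35, 30).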